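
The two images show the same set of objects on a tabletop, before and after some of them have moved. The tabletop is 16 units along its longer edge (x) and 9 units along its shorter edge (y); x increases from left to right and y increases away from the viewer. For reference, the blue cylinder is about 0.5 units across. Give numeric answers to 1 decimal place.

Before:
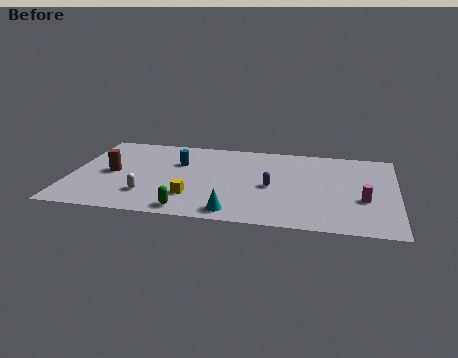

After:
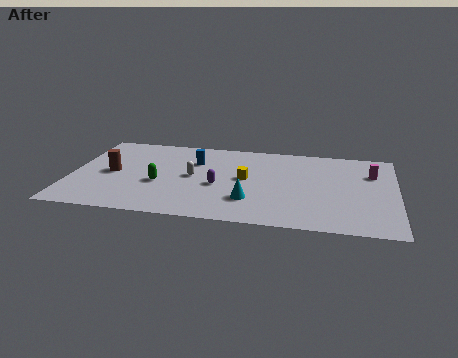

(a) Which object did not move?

the brown cylinder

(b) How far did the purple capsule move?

2.6

The purple capsule moved from about (9.9, 4.1) to (7.3, 3.8), a distance of √(2.6² + 0.3²) ≈ 2.6.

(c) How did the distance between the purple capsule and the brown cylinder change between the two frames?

-2.6

The distance was about 7.9 in the first image and 5.3 in the second, so they moved 2.6 units closer together.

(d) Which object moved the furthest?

the yellow cube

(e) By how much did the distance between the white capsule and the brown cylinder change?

+1.2

They were about 2.8 units apart before and 4.0 after — 1.2 units further apart.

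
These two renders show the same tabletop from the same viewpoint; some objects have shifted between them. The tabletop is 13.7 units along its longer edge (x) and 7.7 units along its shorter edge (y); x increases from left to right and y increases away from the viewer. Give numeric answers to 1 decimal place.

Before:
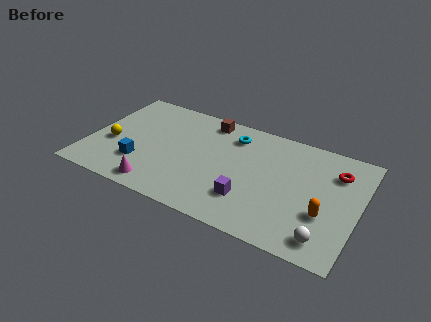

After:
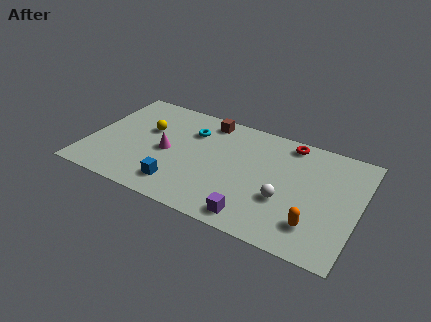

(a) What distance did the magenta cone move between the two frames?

2.6

The magenta cone moved from about (3.9, 1.0) to (4.0, 3.6), a distance of √(0.1² + 2.6²) ≈ 2.6.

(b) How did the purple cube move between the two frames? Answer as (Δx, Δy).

(0.4, -1.1)

From the two frames, the purple cube sits at roughly (8.4, 2.1) before and (8.8, 1.0) after.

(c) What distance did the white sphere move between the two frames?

2.7

The white sphere was near (12.3, 1.2) before and (10.1, 2.8) after, so it travelled √(2.2² + 1.6²) ≈ 2.7 units.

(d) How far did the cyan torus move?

2.2

From (7.1, 6.1) to (5.0, 5.6), the cyan torus covered √(2.1² + 0.5²) ≈ 2.2 units.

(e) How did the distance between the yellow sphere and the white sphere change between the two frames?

-3.7

Before: roughly 11.3 units apart; after: 7.6. That's 3.7 units closer together.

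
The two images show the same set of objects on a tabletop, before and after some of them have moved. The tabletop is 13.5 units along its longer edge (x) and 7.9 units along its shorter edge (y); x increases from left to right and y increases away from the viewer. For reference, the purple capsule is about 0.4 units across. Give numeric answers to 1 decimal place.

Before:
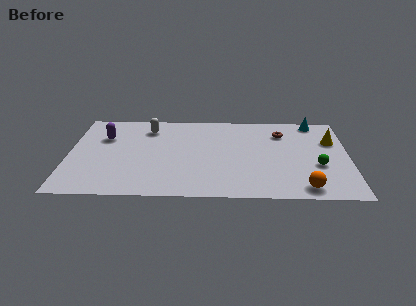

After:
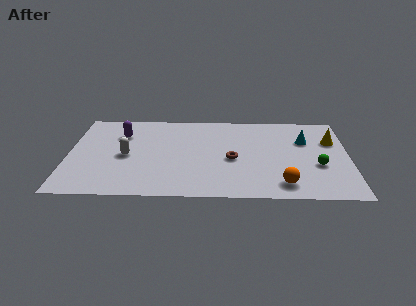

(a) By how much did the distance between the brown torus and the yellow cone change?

+2.6

Before: roughly 2.5 units apart; after: 5.1. That's 2.6 units further apart.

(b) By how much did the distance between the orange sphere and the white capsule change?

-1.3

Before: roughly 9.2 units apart; after: 7.9. That's 1.3 units closer together.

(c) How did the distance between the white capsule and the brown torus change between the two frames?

-1.4

They were about 6.5 units apart before and 5.1 after — 1.4 units closer together.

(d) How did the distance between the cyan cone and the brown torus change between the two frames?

+2.0

Before: roughly 1.9 units apart; after: 3.9. That's 2.0 units further apart.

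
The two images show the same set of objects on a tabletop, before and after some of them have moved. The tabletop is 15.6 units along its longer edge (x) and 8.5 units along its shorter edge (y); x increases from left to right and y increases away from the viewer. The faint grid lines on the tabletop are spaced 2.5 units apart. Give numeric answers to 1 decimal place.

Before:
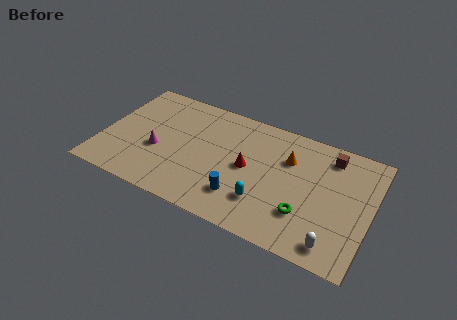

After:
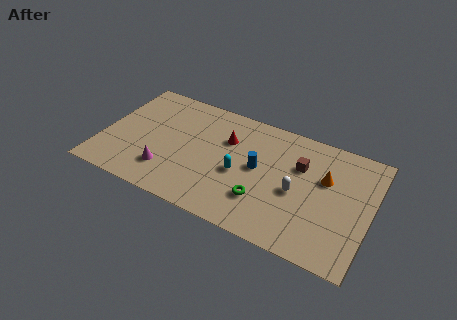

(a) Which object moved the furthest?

the white capsule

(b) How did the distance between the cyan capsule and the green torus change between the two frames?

-0.3

Before: roughly 2.3 units apart; after: 2.0. That's 0.3 units closer together.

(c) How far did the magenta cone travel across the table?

1.5

From (3.3, 3.4) to (4.0, 2.1), the magenta cone covered √(0.7² + 1.3²) ≈ 1.5 units.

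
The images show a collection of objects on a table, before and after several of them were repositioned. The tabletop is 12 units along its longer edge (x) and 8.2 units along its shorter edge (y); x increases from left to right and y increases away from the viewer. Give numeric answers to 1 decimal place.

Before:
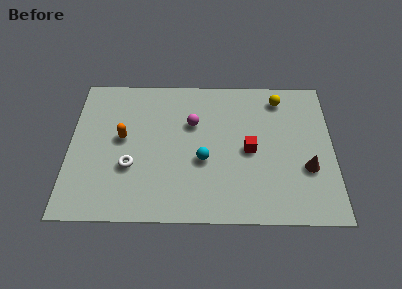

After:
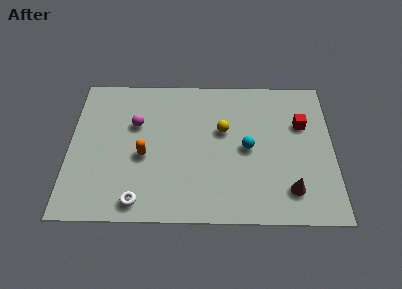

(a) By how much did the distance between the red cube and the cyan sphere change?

+0.7

The distance was about 2.2 in the first image and 2.9 in the second, so they moved 0.7 units further apart.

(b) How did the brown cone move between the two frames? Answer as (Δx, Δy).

(-0.8, -1.2)

The brown cone was at about (10.8, 2.9) and moved to about (10.0, 1.7).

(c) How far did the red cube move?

2.8

The red cube moved from about (8.2, 3.9) to (10.6, 5.4), a distance of √(2.4² + 1.5²) ≈ 2.8.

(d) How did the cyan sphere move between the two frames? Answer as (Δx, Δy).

(2.0, 0.7)

From the two frames, the cyan sphere sits at roughly (6.1, 3.3) before and (8.1, 4.0) after.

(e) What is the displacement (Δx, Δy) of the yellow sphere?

(-2.6, -1.9)

The yellow sphere started near (9.6, 6.9) and ended near (7.0, 5.0).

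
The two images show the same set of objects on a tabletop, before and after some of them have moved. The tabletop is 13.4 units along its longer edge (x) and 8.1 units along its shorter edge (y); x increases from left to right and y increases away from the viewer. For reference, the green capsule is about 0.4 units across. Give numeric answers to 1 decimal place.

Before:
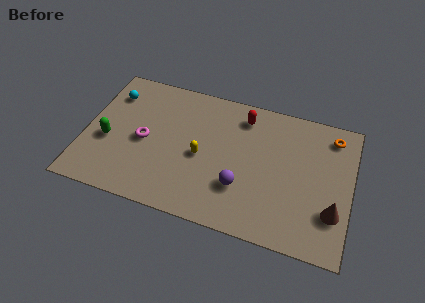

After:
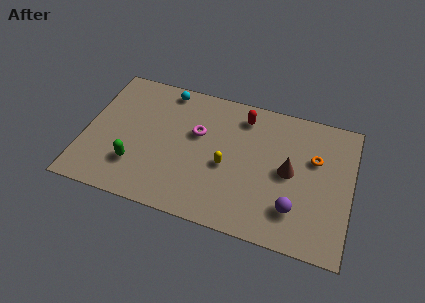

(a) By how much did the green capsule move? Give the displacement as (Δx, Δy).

(1.5, -1.1)

The green capsule was at about (1.2, 3.3) and moved to about (2.7, 2.2).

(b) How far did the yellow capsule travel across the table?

1.3

The yellow capsule was near (5.9, 3.7) before and (7.2, 3.5) after, so it travelled √(1.3² + 0.2²) ≈ 1.3 units.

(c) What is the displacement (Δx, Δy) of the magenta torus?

(2.6, 1.2)

From the two frames, the magenta torus sits at roughly (3.0, 3.8) before and (5.6, 5.0) after.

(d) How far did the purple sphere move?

2.7

From (8.0, 2.5) to (10.7, 2.0), the purple sphere covered √(2.7² + 0.5²) ≈ 2.7 units.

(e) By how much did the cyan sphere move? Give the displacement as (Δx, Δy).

(2.7, 1.0)

From the two frames, the cyan sphere sits at roughly (1.1, 6.2) before and (3.8, 7.2) after.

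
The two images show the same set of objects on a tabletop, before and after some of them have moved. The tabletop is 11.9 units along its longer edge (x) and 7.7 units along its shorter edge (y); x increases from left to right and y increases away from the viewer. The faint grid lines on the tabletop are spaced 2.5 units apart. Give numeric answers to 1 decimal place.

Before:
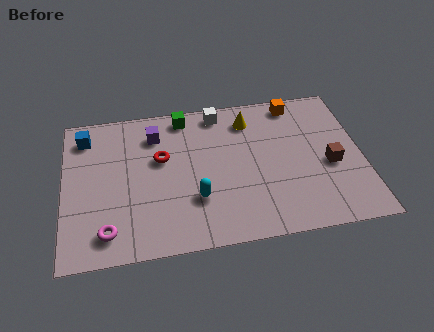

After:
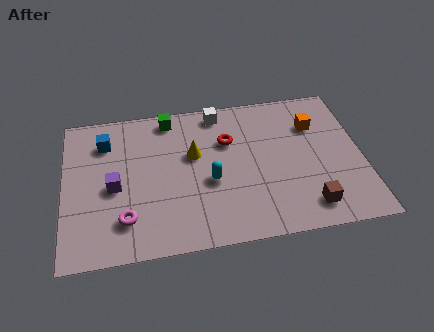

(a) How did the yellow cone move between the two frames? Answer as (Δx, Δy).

(-2.3, -1.5)

From the two frames, the yellow cone sits at roughly (7.5, 6.2) before and (5.2, 4.7) after.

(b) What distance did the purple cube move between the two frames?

3.0

From (3.7, 6.0) to (2.0, 3.5), the purple cube covered √(1.7² + 2.5²) ≈ 3.0 units.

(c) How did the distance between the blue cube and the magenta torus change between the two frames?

-0.9

They were about 5.1 units apart before and 4.2 after — 0.9 units closer together.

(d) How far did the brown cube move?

2.2

The brown cube moved from about (10.6, 3.3) to (9.6, 1.3), a distance of √(1.0² + 2.0²) ≈ 2.2.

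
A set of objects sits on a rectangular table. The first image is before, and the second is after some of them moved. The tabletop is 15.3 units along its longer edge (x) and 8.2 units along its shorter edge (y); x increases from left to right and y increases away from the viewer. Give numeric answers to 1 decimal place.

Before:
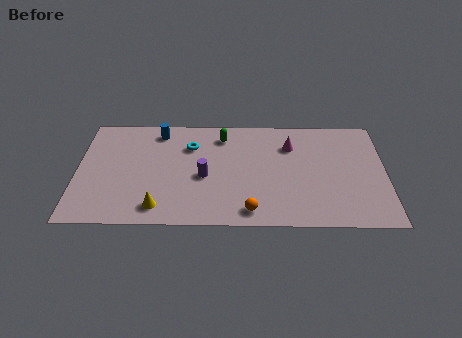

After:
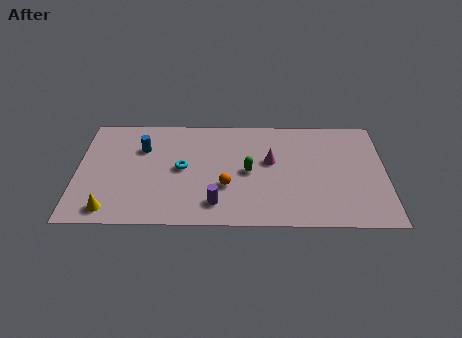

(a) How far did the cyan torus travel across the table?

1.7

From (5.6, 5.9) to (5.2, 4.2), the cyan torus covered √(0.4² + 1.7²) ≈ 1.7 units.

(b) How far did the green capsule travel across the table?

3.0

From (7.2, 6.7) to (8.5, 4.0), the green capsule covered √(1.3² + 2.7²) ≈ 3.0 units.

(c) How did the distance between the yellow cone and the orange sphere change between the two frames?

+1.5

Before: roughly 4.5 units apart; after: 6.0. That's 1.5 units further apart.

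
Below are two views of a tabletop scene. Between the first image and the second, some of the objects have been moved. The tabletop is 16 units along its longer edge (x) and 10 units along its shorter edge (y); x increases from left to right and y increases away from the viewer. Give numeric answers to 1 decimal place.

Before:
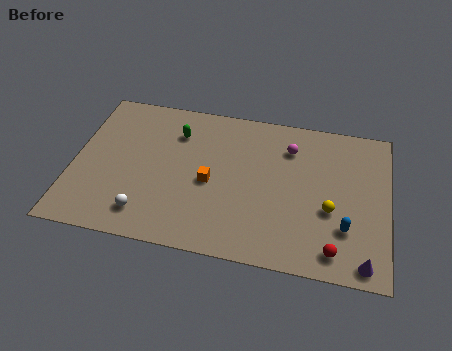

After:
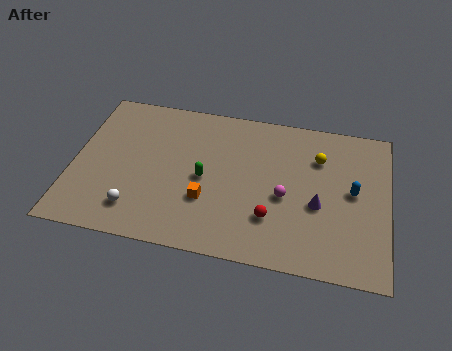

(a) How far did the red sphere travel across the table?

3.5

The red sphere moved from about (13.4, 1.4) to (10.2, 2.8), a distance of √(3.2² + 1.4²) ≈ 3.5.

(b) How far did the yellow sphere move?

3.4

The yellow sphere moved from about (13.1, 3.9) to (12.4, 7.2), a distance of √(0.7² + 3.3²) ≈ 3.4.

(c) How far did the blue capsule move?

2.4

The blue capsule moved from about (13.9, 2.9) to (14.2, 5.3), a distance of √(0.3² + 2.4²) ≈ 2.4.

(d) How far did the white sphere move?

0.5

From (3.9, 1.8) to (3.4, 2.0), the white sphere covered √(0.5² + 0.2²) ≈ 0.5 units.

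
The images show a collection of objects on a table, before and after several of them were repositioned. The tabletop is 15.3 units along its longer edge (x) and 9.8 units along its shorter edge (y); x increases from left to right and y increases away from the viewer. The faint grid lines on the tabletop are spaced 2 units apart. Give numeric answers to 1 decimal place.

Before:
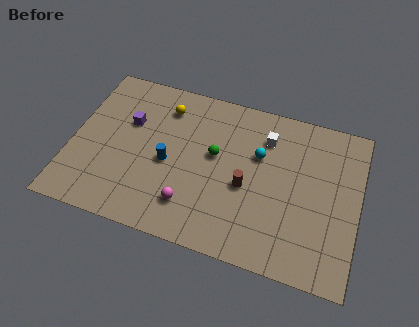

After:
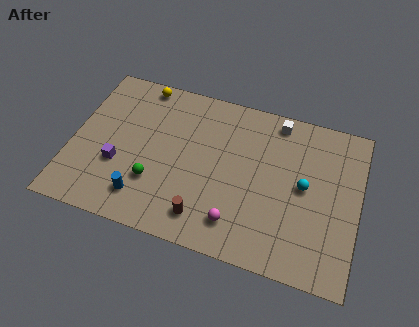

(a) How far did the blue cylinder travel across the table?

2.7

The blue cylinder moved from about (5.2, 4.4) to (4.1, 1.9), a distance of √(1.1² + 2.5²) ≈ 2.7.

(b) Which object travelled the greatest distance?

the green sphere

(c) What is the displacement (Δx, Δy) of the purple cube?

(-0.3, -2.8)

The purple cube started near (2.9, 6.3) and ended near (2.6, 3.5).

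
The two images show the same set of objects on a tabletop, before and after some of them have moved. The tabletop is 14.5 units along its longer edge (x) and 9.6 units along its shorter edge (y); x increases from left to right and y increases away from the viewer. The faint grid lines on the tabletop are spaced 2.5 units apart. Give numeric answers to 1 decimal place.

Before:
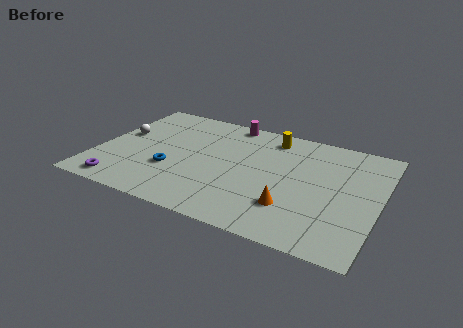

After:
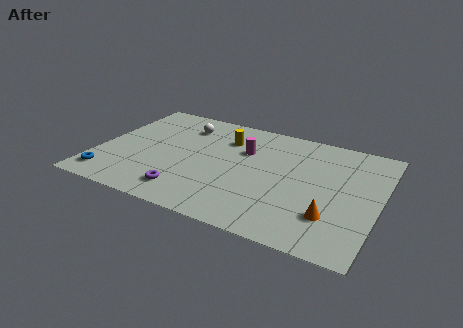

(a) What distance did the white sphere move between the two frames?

3.6

The white sphere was near (1.0, 5.5) before and (4.0, 7.5) after, so it travelled √(3.0² + 2.0²) ≈ 3.6 units.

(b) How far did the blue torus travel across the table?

3.6

From (4.0, 3.3) to (0.9, 1.5), the blue torus covered √(3.1² + 1.8²) ≈ 3.6 units.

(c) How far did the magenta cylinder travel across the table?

2.5

The magenta cylinder moved from about (6.3, 8.7) to (7.4, 6.4), a distance of √(1.1² + 2.3²) ≈ 2.5.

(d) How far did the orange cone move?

2.0

The orange cone moved from about (10.3, 2.6) to (12.3, 2.6), a distance of √(2.0² + 0.0²) ≈ 2.0.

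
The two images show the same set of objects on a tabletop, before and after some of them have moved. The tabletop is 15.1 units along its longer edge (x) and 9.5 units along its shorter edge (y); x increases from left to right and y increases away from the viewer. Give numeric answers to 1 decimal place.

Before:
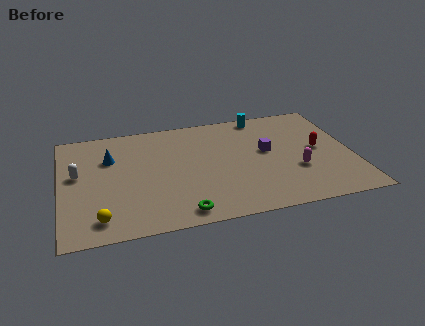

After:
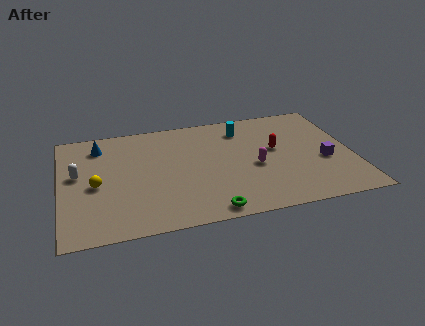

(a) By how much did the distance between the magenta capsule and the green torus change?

-2.4

The distance was about 6.5 in the first image and 4.1 in the second, so they moved 2.4 units closer together.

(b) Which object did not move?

the white capsule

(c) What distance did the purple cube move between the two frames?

3.3

The purple cube moved from about (10.7, 5.3) to (13.6, 3.8), a distance of √(2.9² + 1.5²) ≈ 3.3.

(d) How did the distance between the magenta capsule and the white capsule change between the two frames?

-2.2

They were about 11.4 units apart before and 9.2 after — 2.2 units closer together.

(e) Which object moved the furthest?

the purple cube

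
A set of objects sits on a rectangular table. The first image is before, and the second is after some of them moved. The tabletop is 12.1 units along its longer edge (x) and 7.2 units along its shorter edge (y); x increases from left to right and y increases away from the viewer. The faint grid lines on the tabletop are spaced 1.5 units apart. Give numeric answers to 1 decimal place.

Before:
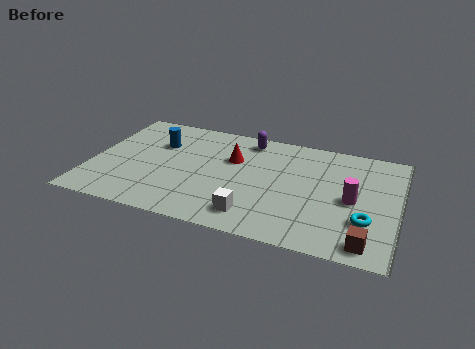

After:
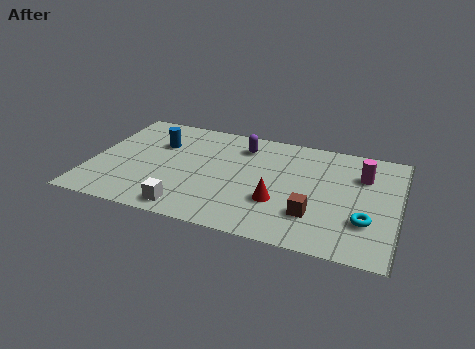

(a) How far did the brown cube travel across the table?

2.4

The brown cube was near (11.0, 0.9) before and (8.9, 2.0) after, so it travelled √(2.1² + 1.1²) ≈ 2.4 units.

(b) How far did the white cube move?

2.5

The white cube moved from about (6.6, 1.3) to (4.1, 0.9), a distance of √(2.5² + 0.4²) ≈ 2.5.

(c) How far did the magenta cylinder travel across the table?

1.7

The magenta cylinder was near (10.3, 3.4) before and (10.6, 5.1) after, so it travelled √(0.3² + 1.7²) ≈ 1.7 units.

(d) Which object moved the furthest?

the red cone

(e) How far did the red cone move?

3.0

From (5.5, 4.7) to (7.5, 2.4), the red cone covered √(2.0² + 2.3²) ≈ 3.0 units.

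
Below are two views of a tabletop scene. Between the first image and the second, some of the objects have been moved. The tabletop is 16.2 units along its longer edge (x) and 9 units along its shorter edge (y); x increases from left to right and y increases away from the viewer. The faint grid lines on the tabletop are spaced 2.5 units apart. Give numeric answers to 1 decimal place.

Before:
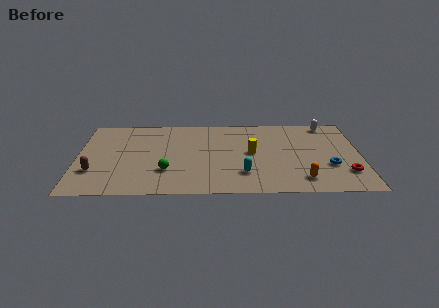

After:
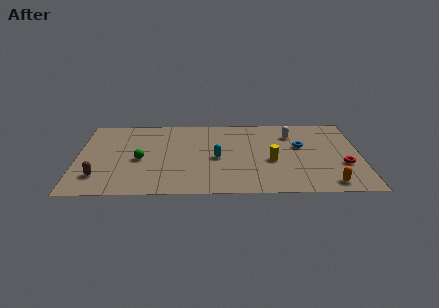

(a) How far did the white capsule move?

2.4

From (14.4, 8.0) to (12.3, 6.8), the white capsule covered √(2.1² + 1.2²) ≈ 2.4 units.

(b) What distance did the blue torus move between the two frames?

2.8

The blue torus moved from about (14.4, 3.1) to (12.8, 5.4), a distance of √(1.6² + 2.3²) ≈ 2.8.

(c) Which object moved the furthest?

the blue torus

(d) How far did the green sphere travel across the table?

2.0

The green sphere moved from about (5.1, 2.7) to (3.6, 4.0), a distance of √(1.5² + 1.3²) ≈ 2.0.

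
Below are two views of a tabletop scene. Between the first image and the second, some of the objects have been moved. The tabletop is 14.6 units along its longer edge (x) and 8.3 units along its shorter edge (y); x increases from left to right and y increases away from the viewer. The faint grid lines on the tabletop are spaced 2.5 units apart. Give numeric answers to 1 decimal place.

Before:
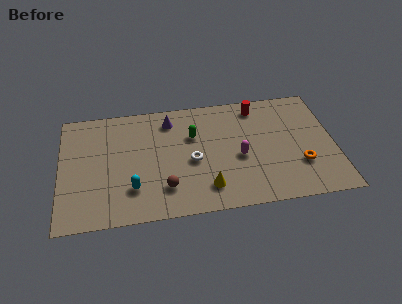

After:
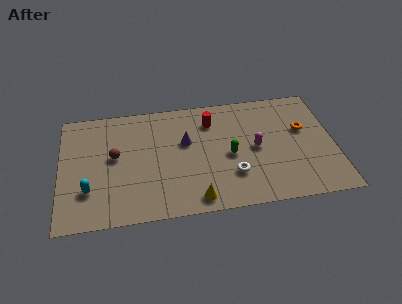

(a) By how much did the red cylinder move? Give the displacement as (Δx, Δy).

(-2.5, -0.7)

The red cylinder was at about (10.6, 7.1) and moved to about (8.1, 6.4).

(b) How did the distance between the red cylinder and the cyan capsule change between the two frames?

-0.7

The distance was about 8.4 in the first image and 7.7 in the second, so they moved 0.7 units closer together.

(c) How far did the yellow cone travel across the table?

0.9

The yellow cone moved from about (7.7, 1.7) to (7.1, 1.0), a distance of √(0.6² + 0.7²) ≈ 0.9.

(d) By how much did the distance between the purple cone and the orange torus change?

-1.7

The distance was about 8.0 in the first image and 6.3 in the second, so they moved 1.7 units closer together.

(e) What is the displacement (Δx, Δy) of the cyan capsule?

(-2.3, 0.2)

From the two frames, the cyan capsule sits at roughly (3.8, 2.2) before and (1.5, 2.4) after.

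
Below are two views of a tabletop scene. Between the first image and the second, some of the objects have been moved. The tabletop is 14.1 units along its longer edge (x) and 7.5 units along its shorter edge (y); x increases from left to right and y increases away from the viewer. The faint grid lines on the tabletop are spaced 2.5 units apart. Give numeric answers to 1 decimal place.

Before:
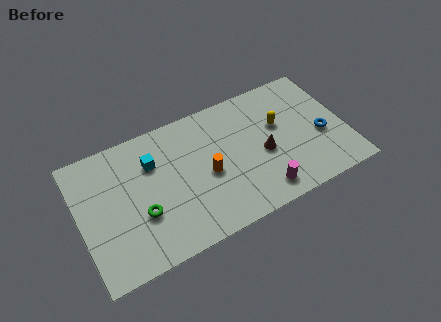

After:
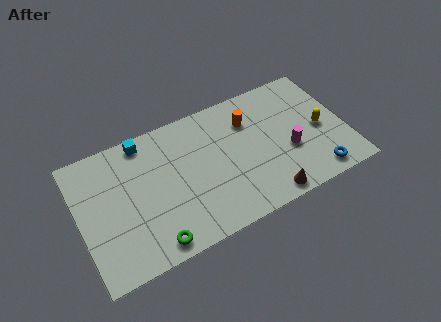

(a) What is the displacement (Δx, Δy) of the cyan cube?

(-0.3, 1.4)

From the two frames, the cyan cube sits at roughly (4.0, 5.3) before and (3.7, 6.7) after.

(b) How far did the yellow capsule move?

2.4

From (10.7, 4.6) to (12.8, 3.5), the yellow capsule covered √(2.1² + 1.1²) ≈ 2.4 units.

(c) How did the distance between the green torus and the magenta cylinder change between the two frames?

+1.4

They were about 6.4 units apart before and 7.8 after — 1.4 units further apart.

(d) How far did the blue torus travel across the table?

2.2

The blue torus moved from about (12.8, 3.1) to (12.2, 1.0), a distance of √(0.6² + 2.1²) ≈ 2.2.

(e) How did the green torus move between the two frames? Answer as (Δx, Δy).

(0.4, -1.8)

From the two frames, the green torus sits at roughly (3.1, 2.7) before and (3.5, 0.9) after.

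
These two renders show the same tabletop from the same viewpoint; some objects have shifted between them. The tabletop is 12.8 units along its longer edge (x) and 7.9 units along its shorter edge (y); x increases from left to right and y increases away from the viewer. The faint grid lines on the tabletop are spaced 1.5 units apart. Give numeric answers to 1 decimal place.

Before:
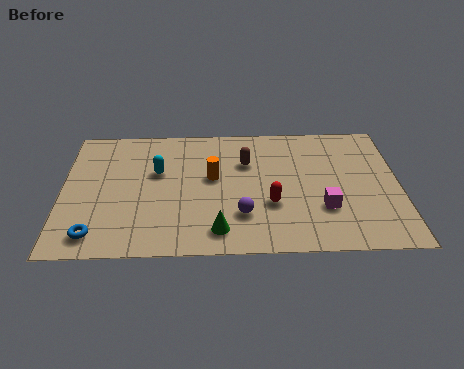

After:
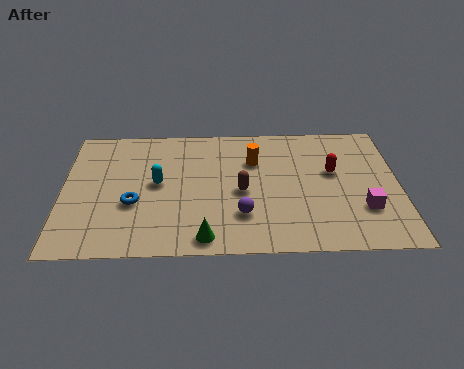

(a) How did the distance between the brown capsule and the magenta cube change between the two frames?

+0.7

They were about 4.1 units apart before and 4.8 after — 0.7 units further apart.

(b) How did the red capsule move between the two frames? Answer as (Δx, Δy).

(2.4, 1.9)

The red capsule was at about (7.9, 2.8) and moved to about (10.3, 4.7).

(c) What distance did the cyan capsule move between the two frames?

0.7

The cyan capsule was near (3.6, 4.9) before and (3.6, 4.2) after, so it travelled √(0.0² + 0.7²) ≈ 0.7 units.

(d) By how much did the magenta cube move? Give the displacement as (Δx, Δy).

(1.5, -0.1)

The magenta cube started near (9.9, 2.5) and ended near (11.4, 2.4).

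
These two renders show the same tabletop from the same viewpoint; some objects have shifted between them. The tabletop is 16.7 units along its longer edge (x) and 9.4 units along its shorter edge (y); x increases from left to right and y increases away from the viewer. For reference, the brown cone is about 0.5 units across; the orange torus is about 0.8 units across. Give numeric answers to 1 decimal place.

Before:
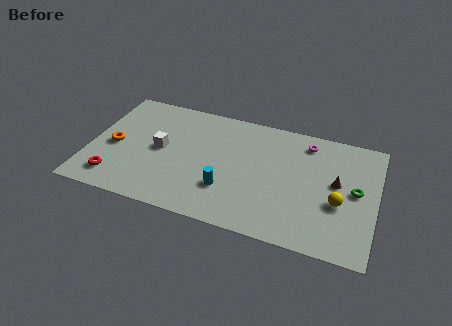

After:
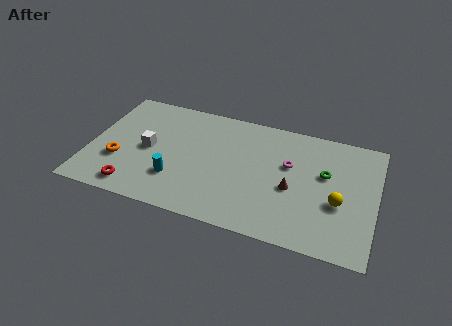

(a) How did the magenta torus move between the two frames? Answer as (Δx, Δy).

(-0.9, -2.1)

From the two frames, the magenta torus sits at roughly (12.5, 7.9) before and (11.6, 5.8) after.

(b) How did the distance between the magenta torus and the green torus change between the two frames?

-2.1

Before: roughly 4.2 units apart; after: 2.1. That's 2.1 units closer together.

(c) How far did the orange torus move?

1.2

From (1.4, 4.3) to (1.8, 3.2), the orange torus covered √(0.4² + 1.1²) ≈ 1.2 units.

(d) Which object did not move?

the yellow sphere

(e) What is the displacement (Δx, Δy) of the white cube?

(-0.7, -0.2)

From the two frames, the white cube sits at roughly (4.1, 4.8) before and (3.4, 4.6) after.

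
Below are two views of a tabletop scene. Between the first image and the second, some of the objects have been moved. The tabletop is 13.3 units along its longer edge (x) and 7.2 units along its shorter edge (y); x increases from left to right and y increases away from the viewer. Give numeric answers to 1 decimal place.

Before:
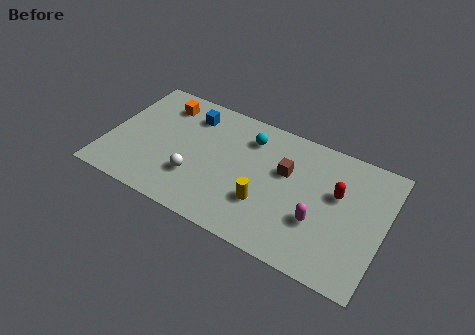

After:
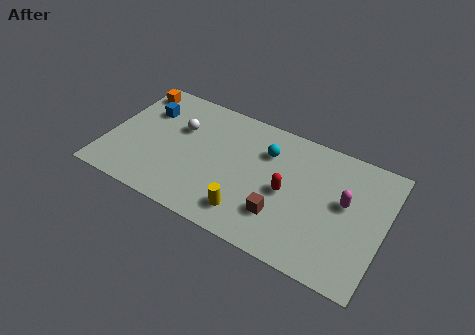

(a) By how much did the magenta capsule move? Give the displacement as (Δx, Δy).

(1.1, 1.6)

From the two frames, the magenta capsule sits at roughly (10.3, 2.5) before and (11.4, 4.1) after.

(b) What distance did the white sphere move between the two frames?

2.7

The white sphere was near (4.4, 2.2) before and (3.3, 4.7) after, so it travelled √(1.1² + 2.5²) ≈ 2.7 units.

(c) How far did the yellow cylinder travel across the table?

1.1

From (7.8, 2.3) to (7.1, 1.4), the yellow cylinder covered √(0.7² + 0.9²) ≈ 1.1 units.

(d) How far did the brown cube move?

2.5

The brown cube moved from about (8.5, 4.5) to (8.6, 2.0), a distance of √(0.1² + 2.5²) ≈ 2.5.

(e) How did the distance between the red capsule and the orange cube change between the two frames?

-0.5

Before: roughly 8.8 units apart; after: 8.3. That's 0.5 units closer together.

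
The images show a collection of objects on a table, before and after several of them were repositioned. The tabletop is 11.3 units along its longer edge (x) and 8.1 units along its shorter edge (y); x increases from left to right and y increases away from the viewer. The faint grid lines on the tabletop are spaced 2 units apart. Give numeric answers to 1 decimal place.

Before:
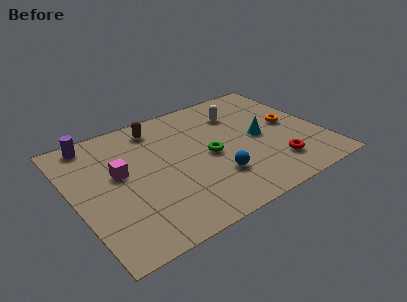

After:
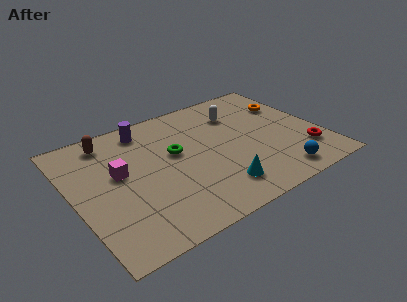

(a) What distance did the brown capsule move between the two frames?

2.2

The brown capsule was near (4.2, 6.8) before and (2.0, 6.9) after, so it travelled √(2.2² + 0.1²) ≈ 2.2 units.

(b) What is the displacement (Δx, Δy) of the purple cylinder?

(2.4, -0.3)

The purple cylinder was at about (1.3, 7.2) and moved to about (3.7, 6.9).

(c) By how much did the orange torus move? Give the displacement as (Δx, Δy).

(0.3, 1.4)

The orange torus started near (10.0, 4.2) and ended near (10.3, 5.6).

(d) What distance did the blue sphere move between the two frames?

3.0

The blue sphere moved from about (6.1, 2.3) to (8.8, 1.1), a distance of √(2.7² + 1.2²) ≈ 3.0.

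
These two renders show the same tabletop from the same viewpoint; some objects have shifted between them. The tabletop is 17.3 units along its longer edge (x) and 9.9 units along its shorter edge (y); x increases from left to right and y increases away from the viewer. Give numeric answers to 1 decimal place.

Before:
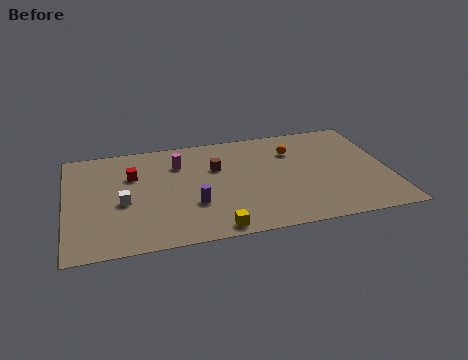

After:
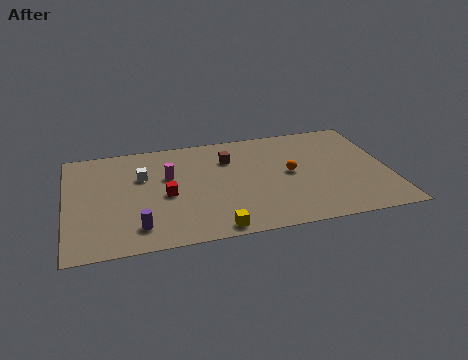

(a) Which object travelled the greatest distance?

the purple cylinder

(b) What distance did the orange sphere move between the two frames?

2.1

The orange sphere moved from about (12.3, 7.2) to (12.0, 5.1), a distance of √(0.3² + 2.1²) ≈ 2.1.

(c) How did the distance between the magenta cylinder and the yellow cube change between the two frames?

-0.9

They were about 6.6 units apart before and 5.7 after — 0.9 units closer together.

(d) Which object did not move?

the yellow cube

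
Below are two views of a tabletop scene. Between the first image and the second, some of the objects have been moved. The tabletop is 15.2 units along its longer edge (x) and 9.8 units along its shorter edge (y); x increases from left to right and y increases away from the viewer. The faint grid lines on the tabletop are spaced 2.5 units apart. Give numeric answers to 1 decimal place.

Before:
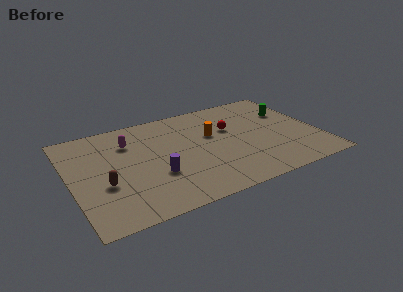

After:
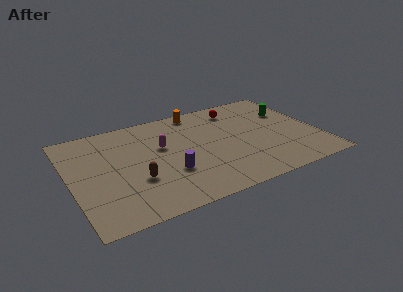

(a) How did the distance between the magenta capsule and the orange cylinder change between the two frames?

-1.3

Before: roughly 5.1 units apart; after: 3.8. That's 1.3 units closer together.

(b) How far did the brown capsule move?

1.9

The brown capsule was near (1.9, 3.7) before and (3.8, 3.4) after, so it travelled √(1.9² + 0.3²) ≈ 1.9 units.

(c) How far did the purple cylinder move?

0.8

The purple cylinder moved from about (5.0, 3.4) to (5.8, 3.3), a distance of √(0.8² + 0.1²) ≈ 0.8.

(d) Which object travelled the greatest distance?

the orange cylinder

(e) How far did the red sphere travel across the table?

2.0

The red sphere moved from about (10.0, 6.2) to (10.7, 8.1), a distance of √(0.7² + 1.9²) ≈ 2.0.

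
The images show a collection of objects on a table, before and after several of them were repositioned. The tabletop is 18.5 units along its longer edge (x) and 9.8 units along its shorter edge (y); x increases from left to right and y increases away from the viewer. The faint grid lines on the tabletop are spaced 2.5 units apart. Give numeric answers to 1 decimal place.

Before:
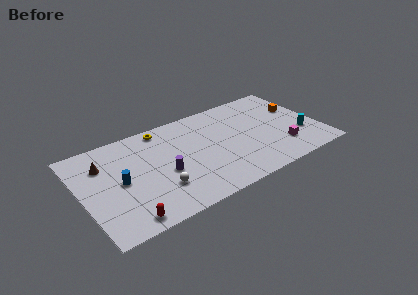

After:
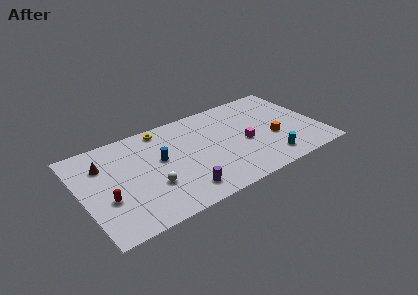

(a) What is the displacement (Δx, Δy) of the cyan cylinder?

(-2.9, -1.5)

The cyan cylinder started near (17.0, 3.2) and ended near (14.1, 1.7).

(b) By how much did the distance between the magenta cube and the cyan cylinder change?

+1.2

They were about 1.8 units apart before and 3.0 after — 1.2 units further apart.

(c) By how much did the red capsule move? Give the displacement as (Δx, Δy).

(-1.1, 2.5)

The red capsule was at about (2.8, 1.1) and moved to about (1.7, 3.6).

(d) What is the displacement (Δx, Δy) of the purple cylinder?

(1.0, -2.4)

The purple cylinder was at about (6.2, 4.1) and moved to about (7.2, 1.7).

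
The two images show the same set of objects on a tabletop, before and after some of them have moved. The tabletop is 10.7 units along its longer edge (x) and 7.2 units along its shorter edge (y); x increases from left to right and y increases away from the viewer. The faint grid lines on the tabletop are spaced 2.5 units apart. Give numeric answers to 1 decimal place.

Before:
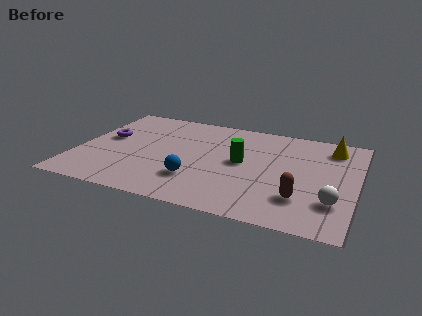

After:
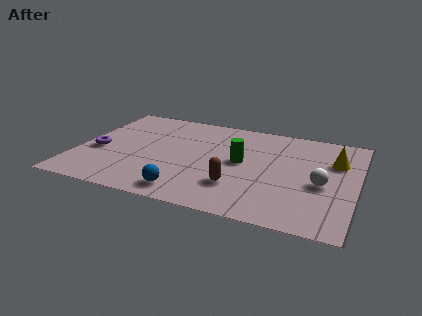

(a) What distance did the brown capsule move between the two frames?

2.4

The brown capsule was near (8.7, 1.9) before and (6.3, 2.0) after, so it travelled √(2.4² + 0.1²) ≈ 2.4 units.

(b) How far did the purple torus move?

1.1

The purple torus moved from about (1.0, 4.1) to (0.8, 3.0), a distance of √(0.2² + 1.1²) ≈ 1.1.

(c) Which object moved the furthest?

the brown capsule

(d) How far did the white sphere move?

1.2

The white sphere moved from about (9.9, 2.0) to (9.4, 3.1), a distance of √(0.5² + 1.1²) ≈ 1.2.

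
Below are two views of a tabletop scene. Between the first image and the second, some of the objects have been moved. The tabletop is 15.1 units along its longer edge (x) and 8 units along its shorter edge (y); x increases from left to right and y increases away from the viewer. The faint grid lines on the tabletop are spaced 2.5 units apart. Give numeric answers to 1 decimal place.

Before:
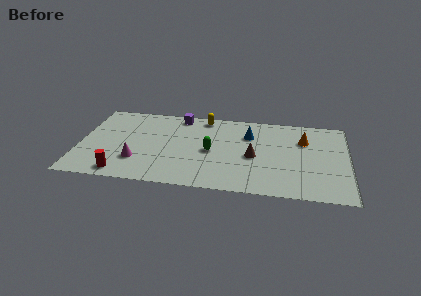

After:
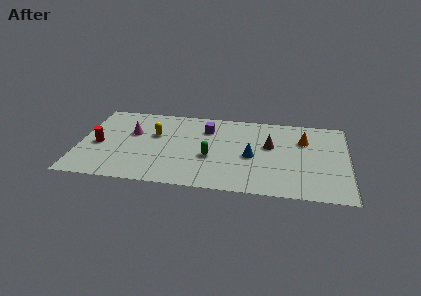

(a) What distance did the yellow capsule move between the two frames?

3.4

The yellow capsule was near (6.9, 7.1) before and (4.2, 5.0) after, so it travelled √(2.7² + 2.1²) ≈ 3.4 units.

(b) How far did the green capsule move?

0.6

The green capsule was near (7.4, 3.8) before and (7.4, 3.2) after, so it travelled √(0.0² + 0.6²) ≈ 0.6 units.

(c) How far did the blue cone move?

2.1

From (9.5, 5.7) to (9.7, 3.6), the blue cone covered √(0.2² + 2.1²) ≈ 2.1 units.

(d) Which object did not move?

the orange cone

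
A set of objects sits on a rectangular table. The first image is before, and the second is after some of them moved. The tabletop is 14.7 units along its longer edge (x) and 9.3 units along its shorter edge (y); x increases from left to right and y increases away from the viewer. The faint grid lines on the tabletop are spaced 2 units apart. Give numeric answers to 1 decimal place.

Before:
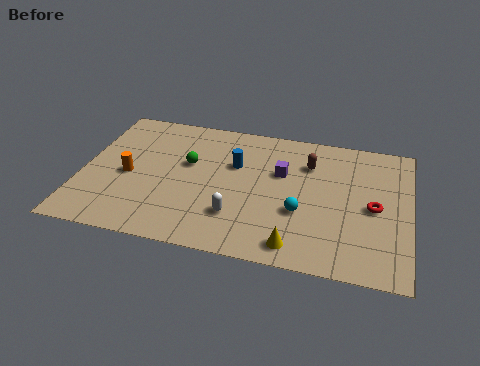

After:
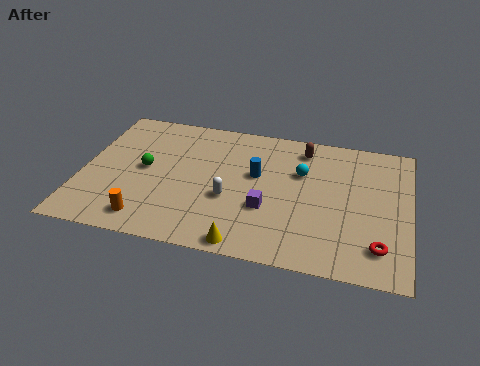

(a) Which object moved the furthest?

the orange cylinder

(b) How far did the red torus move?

2.5

From (13.1, 4.4) to (13.4, 1.9), the red torus covered √(0.3² + 2.5²) ≈ 2.5 units.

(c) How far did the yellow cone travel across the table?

2.2

The yellow cone moved from about (9.8, 1.2) to (7.6, 0.8), a distance of √(2.2² + 0.4²) ≈ 2.2.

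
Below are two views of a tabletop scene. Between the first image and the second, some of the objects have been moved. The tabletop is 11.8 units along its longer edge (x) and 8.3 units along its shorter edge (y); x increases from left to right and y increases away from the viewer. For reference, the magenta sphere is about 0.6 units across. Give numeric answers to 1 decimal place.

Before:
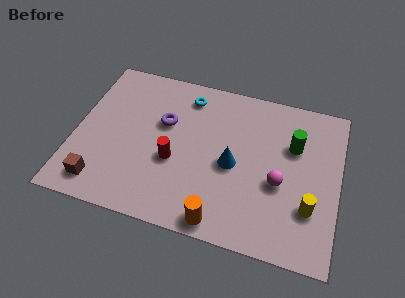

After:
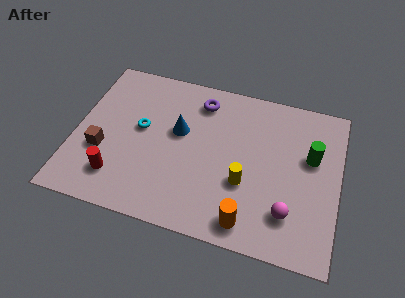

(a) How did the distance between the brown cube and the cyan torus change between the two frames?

-4.3

Before: roughly 6.6 units apart; after: 2.3. That's 4.3 units closer together.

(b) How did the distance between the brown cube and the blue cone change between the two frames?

-2.4

Before: roughly 6.2 units apart; after: 3.8. That's 2.4 units closer together.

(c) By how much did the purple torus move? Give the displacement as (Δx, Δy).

(1.5, 1.6)

From the two frames, the purple torus sits at roughly (3.9, 5.2) before and (5.4, 6.8) after.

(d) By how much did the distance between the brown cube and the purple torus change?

+1.0

The distance was about 4.6 in the first image and 5.6 in the second, so they moved 1.0 units further apart.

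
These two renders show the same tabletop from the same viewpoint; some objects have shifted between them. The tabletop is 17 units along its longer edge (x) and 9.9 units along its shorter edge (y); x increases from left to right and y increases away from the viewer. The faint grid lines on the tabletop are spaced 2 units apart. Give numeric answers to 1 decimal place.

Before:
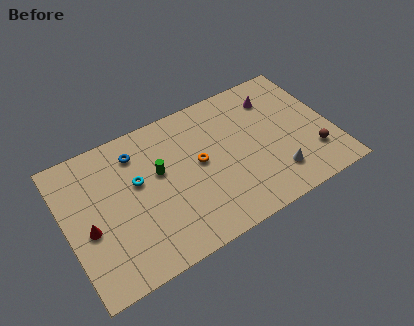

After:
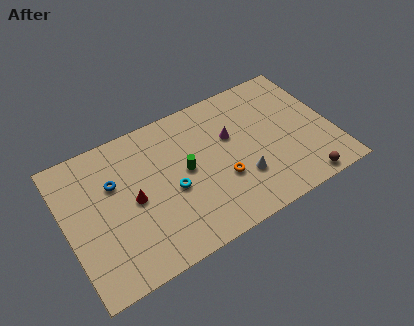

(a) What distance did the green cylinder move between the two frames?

1.7

From (6.0, 5.9) to (7.6, 5.2), the green cylinder covered √(1.6² + 0.7²) ≈ 1.7 units.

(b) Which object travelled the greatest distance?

the magenta cone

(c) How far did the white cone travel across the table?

2.2

The white cone moved from about (13.0, 2.2) to (10.9, 3.0), a distance of √(2.1² + 0.8²) ≈ 2.2.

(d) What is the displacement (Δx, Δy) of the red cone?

(2.9, 0.6)

The red cone started near (1.3, 4.2) and ended near (4.2, 4.8).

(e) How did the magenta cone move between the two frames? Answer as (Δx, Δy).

(-3.1, -1.5)

From the two frames, the magenta cone sits at roughly (13.8, 7.7) before and (10.7, 6.2) after.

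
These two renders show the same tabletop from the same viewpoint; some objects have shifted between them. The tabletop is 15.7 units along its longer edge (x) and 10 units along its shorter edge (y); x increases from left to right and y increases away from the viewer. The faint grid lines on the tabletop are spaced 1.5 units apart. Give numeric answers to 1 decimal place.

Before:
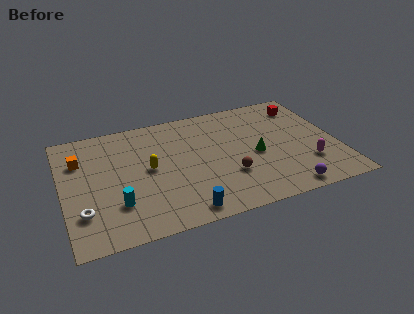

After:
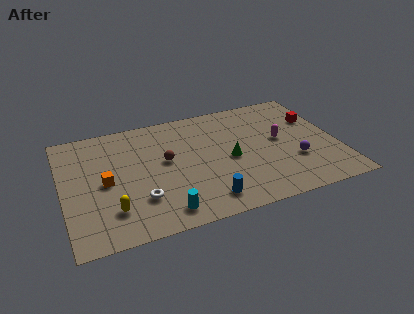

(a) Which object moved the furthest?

the brown sphere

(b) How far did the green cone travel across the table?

1.5

The green cone moved from about (11.0, 4.5) to (9.5, 4.6), a distance of √(1.5² + 0.1²) ≈ 1.5.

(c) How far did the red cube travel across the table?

1.5

The red cube moved from about (14.2, 8.1) to (14.7, 6.7), a distance of √(0.5² + 1.4²) ≈ 1.5.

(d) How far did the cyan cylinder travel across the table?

2.9

The cyan cylinder moved from about (2.9, 2.8) to (5.4, 1.4), a distance of √(2.5² + 1.4²) ≈ 2.9.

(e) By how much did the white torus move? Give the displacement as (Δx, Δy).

(3.2, 0.1)

The white torus started near (1.0, 2.7) and ended near (4.2, 2.8).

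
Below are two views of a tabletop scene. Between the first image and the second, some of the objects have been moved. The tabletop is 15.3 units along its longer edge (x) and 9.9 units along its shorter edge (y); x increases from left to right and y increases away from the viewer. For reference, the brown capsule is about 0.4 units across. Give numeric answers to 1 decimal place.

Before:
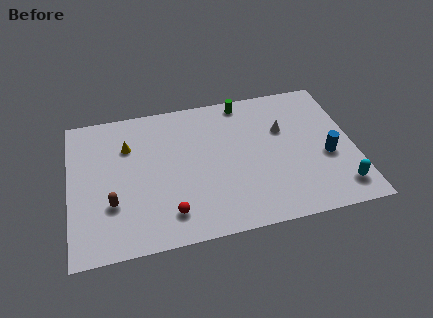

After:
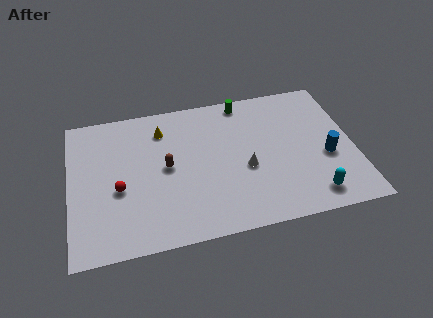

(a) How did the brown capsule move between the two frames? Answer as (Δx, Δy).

(3.0, 1.9)

The brown capsule started near (2.2, 3.2) and ended near (5.2, 5.1).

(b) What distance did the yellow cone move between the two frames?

2.1

The yellow cone moved from about (3.2, 7.0) to (5.1, 7.8), a distance of √(1.9² + 0.8²) ≈ 2.1.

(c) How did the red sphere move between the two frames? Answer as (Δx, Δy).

(-2.6, 2.2)

The red sphere started near (5.2, 1.9) and ended near (2.6, 4.1).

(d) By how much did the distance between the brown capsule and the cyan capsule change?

-3.8

The distance was about 12.2 in the first image and 8.4 in the second, so they moved 3.8 units closer together.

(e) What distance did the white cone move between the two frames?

3.2

The white cone was near (11.6, 6.4) before and (9.4, 4.1) after, so it travelled √(2.2² + 2.3²) ≈ 3.2 units.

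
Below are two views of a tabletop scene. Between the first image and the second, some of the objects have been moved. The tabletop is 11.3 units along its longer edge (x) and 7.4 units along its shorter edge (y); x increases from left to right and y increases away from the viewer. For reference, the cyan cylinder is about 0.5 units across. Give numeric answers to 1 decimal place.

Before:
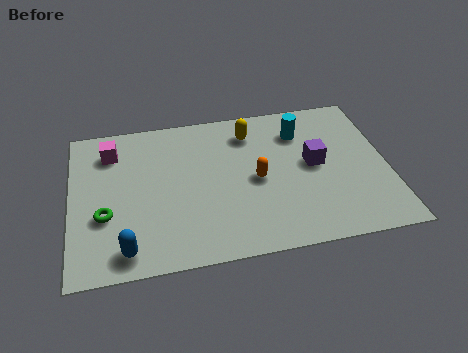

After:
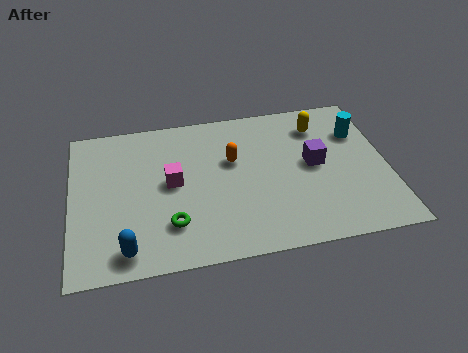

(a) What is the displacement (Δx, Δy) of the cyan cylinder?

(2.1, -0.4)

The cyan cylinder was at about (8.3, 5.6) and moved to about (10.4, 5.2).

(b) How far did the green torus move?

2.4

From (1.2, 2.7) to (3.5, 1.9), the green torus covered √(2.3² + 0.8²) ≈ 2.4 units.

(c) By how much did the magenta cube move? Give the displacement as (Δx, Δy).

(2.1, -1.9)

From the two frames, the magenta cube sits at roughly (1.5, 5.8) before and (3.6, 3.9) after.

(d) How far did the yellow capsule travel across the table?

2.5

From (6.5, 5.9) to (9.0, 5.8), the yellow capsule covered √(2.5² + 0.1²) ≈ 2.5 units.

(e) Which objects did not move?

the purple cube and the blue capsule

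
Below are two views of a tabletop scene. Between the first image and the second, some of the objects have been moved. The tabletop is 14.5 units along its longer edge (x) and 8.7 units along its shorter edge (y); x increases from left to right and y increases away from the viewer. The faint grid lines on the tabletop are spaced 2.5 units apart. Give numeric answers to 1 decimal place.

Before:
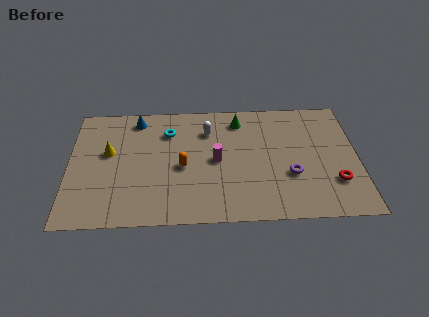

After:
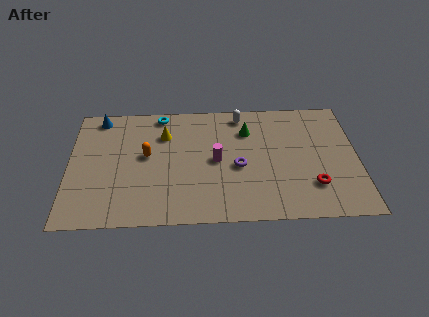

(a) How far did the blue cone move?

1.9

The blue cone was near (3.4, 7.5) before and (1.5, 7.7) after, so it travelled √(1.9² + 0.2²) ≈ 1.9 units.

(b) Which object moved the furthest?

the yellow cone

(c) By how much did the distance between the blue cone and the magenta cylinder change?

+1.7

The distance was about 5.1 in the first image and 6.8 in the second, so they moved 1.7 units further apart.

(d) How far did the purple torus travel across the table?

2.7

The purple torus moved from about (11.1, 3.1) to (8.5, 3.8), a distance of √(2.6² + 0.7²) ≈ 2.7.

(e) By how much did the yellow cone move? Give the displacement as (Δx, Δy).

(2.8, 1.2)

From the two frames, the yellow cone sits at roughly (2.0, 5.1) before and (4.8, 6.3) after.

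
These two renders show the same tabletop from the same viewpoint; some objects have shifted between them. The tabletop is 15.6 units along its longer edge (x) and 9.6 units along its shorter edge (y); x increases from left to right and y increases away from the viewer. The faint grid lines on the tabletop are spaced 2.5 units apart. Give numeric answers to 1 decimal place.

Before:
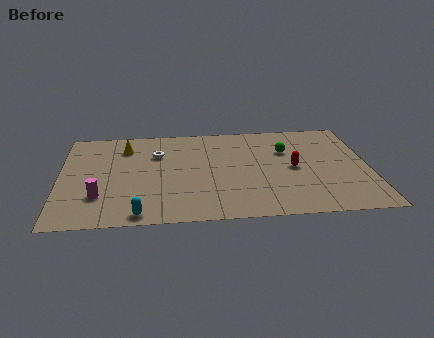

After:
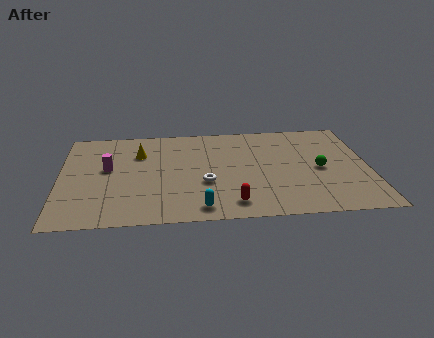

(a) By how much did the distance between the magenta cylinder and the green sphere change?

+0.5

The distance was about 10.2 in the first image and 10.7 in the second, so they moved 0.5 units further apart.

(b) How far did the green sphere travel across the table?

2.6

From (11.5, 6.5) to (13.1, 4.5), the green sphere covered √(1.6² + 2.0²) ≈ 2.6 units.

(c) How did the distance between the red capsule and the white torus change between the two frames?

-4.7

Before: roughly 7.2 units apart; after: 2.5. That's 4.7 units closer together.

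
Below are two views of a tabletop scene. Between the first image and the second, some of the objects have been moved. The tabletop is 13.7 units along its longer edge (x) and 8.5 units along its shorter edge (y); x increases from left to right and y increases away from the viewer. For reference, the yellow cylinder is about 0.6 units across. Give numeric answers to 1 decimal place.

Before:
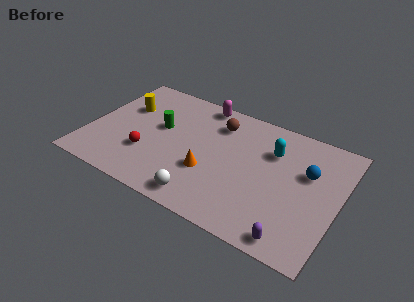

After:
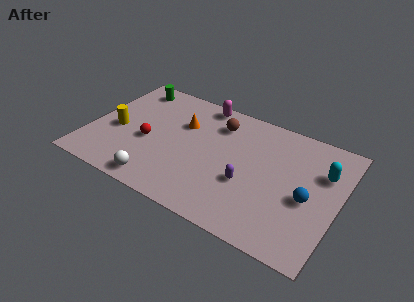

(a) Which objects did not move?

the brown sphere and the magenta capsule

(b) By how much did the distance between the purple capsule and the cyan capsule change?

-0.8

Before: roughly 5.4 units apart; after: 4.6. That's 0.8 units closer together.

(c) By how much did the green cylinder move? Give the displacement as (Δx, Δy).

(-2.1, 2.4)

The green cylinder was at about (3.8, 4.9) and moved to about (1.7, 7.3).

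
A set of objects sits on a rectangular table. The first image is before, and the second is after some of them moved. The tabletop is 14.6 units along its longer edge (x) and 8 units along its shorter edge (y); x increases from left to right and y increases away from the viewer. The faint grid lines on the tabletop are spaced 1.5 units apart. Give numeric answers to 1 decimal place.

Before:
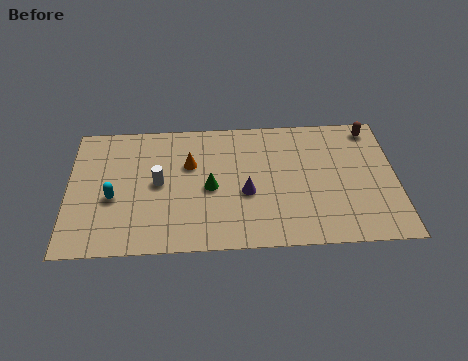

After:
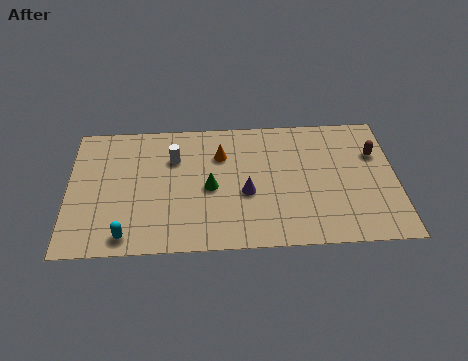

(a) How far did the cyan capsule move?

2.4

The cyan capsule was near (2.0, 3.3) before and (2.6, 1.0) after, so it travelled √(0.6² + 2.3²) ≈ 2.4 units.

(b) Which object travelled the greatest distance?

the cyan capsule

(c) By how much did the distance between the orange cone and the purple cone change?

-0.5

They were about 3.1 units apart before and 2.6 after — 0.5 units closer together.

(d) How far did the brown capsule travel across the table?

1.6

The brown capsule was near (13.6, 7.0) before and (13.7, 5.4) after, so it travelled √(0.1² + 1.6²) ≈ 1.6 units.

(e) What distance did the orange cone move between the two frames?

1.5

The orange cone moved from about (5.4, 5.2) to (6.8, 5.7), a distance of √(1.4² + 0.5²) ≈ 1.5.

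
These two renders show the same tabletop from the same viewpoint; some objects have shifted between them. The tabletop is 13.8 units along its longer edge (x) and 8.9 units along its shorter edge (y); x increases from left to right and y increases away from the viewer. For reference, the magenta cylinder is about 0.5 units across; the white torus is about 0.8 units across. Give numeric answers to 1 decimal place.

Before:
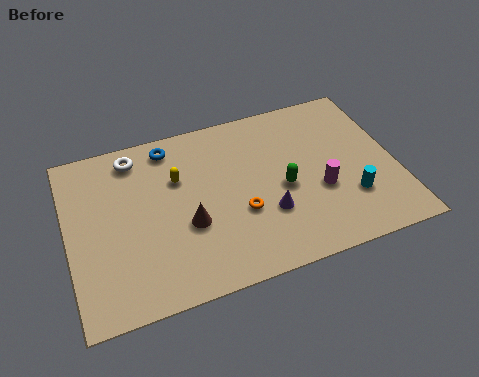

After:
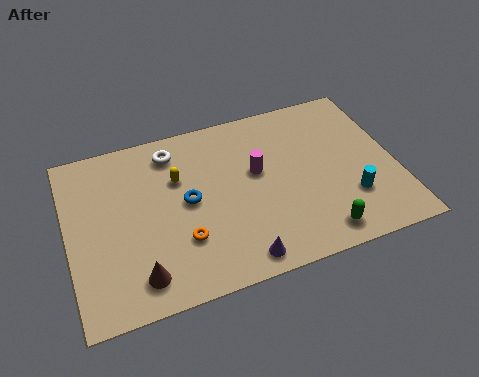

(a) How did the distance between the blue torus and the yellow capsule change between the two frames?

-0.5

Before: roughly 1.8 units apart; after: 1.3. That's 0.5 units closer together.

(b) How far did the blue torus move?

3.1

From (4.5, 7.7) to (5.0, 4.6), the blue torus covered √(0.5² + 3.1²) ≈ 3.1 units.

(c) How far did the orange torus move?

2.6

From (7.1, 3.3) to (4.6, 2.7), the orange torus covered √(2.5² + 0.6²) ≈ 2.6 units.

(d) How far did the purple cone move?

2.4

From (8.2, 2.9) to (6.8, 1.0), the purple cone covered √(1.4² + 1.9²) ≈ 2.4 units.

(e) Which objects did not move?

the cyan cylinder and the yellow capsule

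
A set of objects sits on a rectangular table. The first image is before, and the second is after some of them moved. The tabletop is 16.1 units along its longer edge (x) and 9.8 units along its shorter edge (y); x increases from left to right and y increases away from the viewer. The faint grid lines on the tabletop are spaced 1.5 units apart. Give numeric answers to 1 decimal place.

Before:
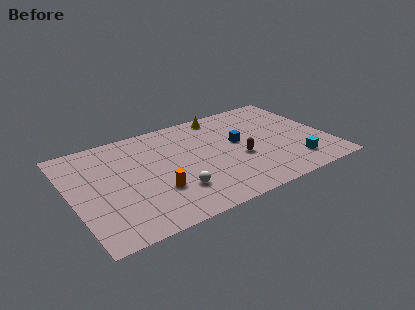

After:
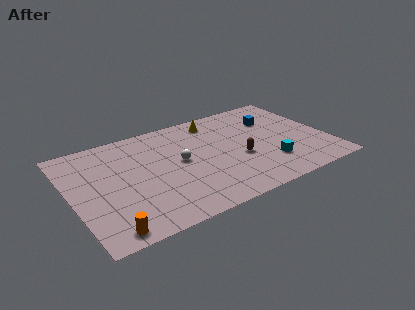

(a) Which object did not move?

the brown capsule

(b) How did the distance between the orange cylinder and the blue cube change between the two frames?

+6.7

They were about 6.1 units apart before and 12.8 after — 6.7 units further apart.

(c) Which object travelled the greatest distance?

the orange cylinder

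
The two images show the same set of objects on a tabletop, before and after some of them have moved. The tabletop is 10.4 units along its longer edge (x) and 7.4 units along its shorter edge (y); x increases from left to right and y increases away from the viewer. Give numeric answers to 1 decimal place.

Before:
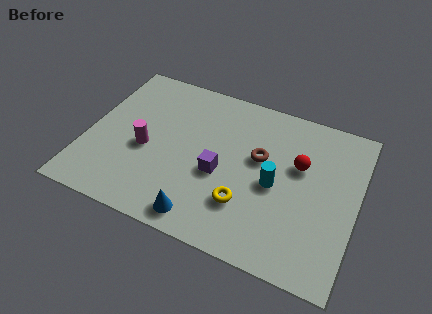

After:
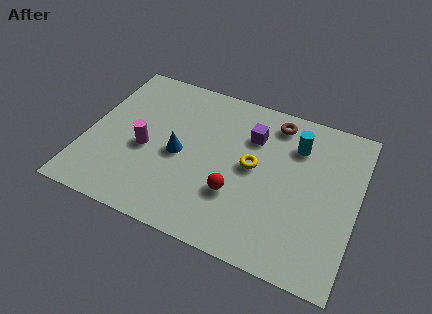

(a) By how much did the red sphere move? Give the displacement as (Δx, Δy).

(-2.2, -2.2)

The red sphere was at about (8.1, 4.6) and moved to about (5.9, 2.4).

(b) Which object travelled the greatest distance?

the red sphere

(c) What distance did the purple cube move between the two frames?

2.4

From (5.2, 3.1) to (6.2, 5.3), the purple cube covered √(1.0² + 2.2²) ≈ 2.4 units.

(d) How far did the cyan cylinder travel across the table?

2.2

From (7.3, 3.4) to (7.9, 5.5), the cyan cylinder covered √(0.6² + 2.1²) ≈ 2.2 units.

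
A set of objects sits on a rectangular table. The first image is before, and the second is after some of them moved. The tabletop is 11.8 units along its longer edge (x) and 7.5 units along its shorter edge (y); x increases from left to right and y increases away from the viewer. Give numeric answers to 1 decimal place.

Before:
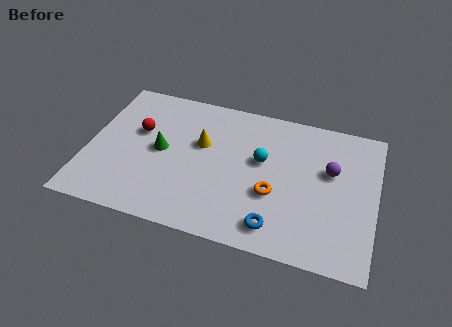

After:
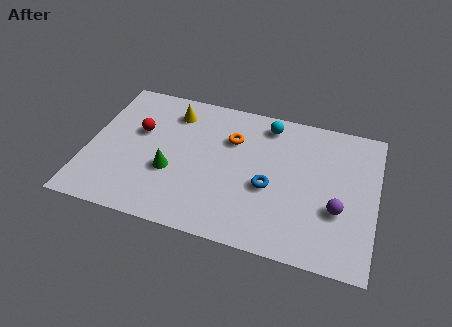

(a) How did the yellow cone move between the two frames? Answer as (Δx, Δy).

(-1.3, 1.4)

The yellow cone was at about (4.6, 4.6) and moved to about (3.3, 6.0).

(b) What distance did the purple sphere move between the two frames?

1.9

From (9.9, 4.6) to (10.3, 2.7), the purple sphere covered √(0.4² + 1.9²) ≈ 1.9 units.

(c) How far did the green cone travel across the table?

1.1

From (3.0, 3.8) to (3.5, 2.8), the green cone covered √(0.5² + 1.0²) ≈ 1.1 units.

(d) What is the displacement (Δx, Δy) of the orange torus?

(-1.9, 2.4)

The orange torus was at about (7.7, 2.8) and moved to about (5.8, 5.2).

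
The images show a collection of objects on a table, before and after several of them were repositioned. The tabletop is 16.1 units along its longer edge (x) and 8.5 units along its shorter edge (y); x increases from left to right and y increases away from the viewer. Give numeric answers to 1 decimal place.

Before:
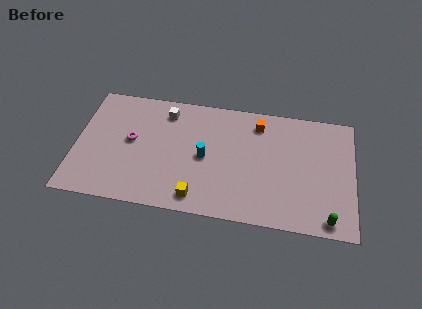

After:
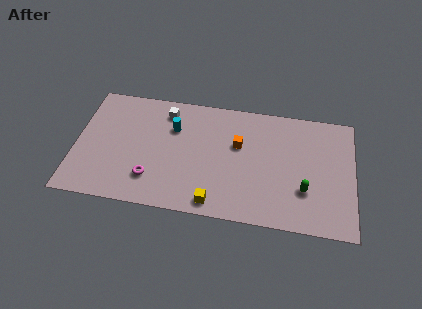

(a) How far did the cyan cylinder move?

2.6

The cyan cylinder moved from about (7.5, 4.1) to (5.6, 5.9), a distance of √(1.9² + 1.8²) ≈ 2.6.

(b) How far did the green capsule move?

2.3

The green capsule was near (14.7, 0.9) before and (13.3, 2.7) after, so it travelled √(1.4² + 1.8²) ≈ 2.3 units.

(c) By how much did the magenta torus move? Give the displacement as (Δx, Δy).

(1.3, -2.5)

The magenta torus started near (3.2, 4.6) and ended near (4.5, 2.1).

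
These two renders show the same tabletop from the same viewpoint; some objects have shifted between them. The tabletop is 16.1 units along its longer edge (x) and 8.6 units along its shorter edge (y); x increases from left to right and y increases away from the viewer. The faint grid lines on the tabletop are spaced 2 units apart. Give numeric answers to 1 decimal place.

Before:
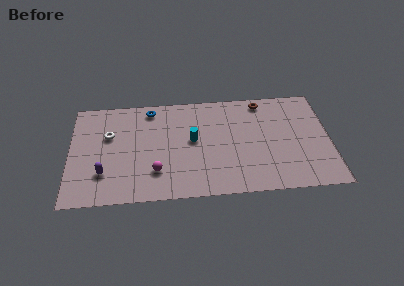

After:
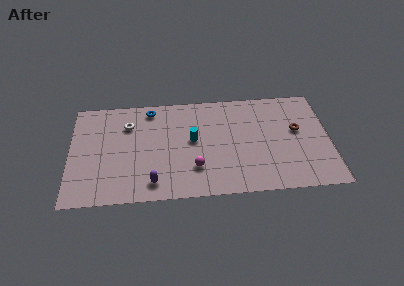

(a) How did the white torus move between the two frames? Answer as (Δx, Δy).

(1.2, 0.8)

From the two frames, the white torus sits at roughly (2.4, 5.5) before and (3.6, 6.3) after.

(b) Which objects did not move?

the blue torus and the cyan cylinder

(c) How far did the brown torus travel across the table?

3.3

From (12.0, 7.6) to (14.1, 5.0), the brown torus covered √(2.1² + 2.6²) ≈ 3.3 units.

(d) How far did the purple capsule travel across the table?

3.2

From (2.1, 2.4) to (5.1, 1.4), the purple capsule covered √(3.0² + 1.0²) ≈ 3.2 units.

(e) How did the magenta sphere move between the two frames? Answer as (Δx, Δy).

(2.4, 0.1)

The magenta sphere was at about (5.3, 2.3) and moved to about (7.7, 2.4).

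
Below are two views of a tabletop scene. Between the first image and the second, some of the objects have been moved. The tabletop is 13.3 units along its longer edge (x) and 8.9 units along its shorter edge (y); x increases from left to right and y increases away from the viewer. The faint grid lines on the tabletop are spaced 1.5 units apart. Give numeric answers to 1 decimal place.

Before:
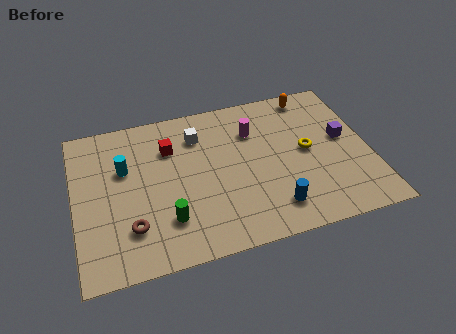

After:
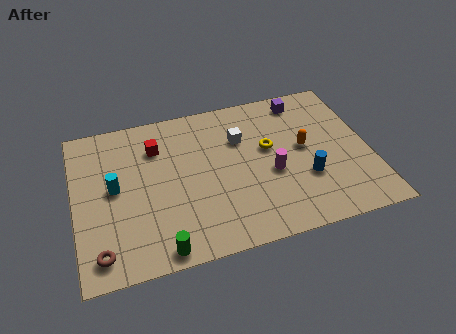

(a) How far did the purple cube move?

3.2

From (12.2, 4.9) to (10.6, 7.7), the purple cube covered √(1.6² + 2.8²) ≈ 3.2 units.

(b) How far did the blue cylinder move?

2.1

From (8.7, 1.7) to (10.3, 3.0), the blue cylinder covered √(1.6² + 1.3²) ≈ 2.1 units.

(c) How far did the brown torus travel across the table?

1.7

The brown torus moved from about (2.4, 2.3) to (1.0, 1.3), a distance of √(1.4² + 1.0²) ≈ 1.7.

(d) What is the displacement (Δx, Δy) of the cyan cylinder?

(-0.5, -1.0)

The cyan cylinder was at about (2.3, 5.7) and moved to about (1.8, 4.7).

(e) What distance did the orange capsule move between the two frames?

3.2

The orange capsule was near (11.0, 7.9) before and (10.4, 4.8) after, so it travelled √(0.6² + 3.1²) ≈ 3.2 units.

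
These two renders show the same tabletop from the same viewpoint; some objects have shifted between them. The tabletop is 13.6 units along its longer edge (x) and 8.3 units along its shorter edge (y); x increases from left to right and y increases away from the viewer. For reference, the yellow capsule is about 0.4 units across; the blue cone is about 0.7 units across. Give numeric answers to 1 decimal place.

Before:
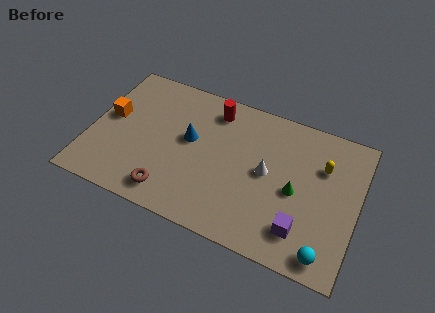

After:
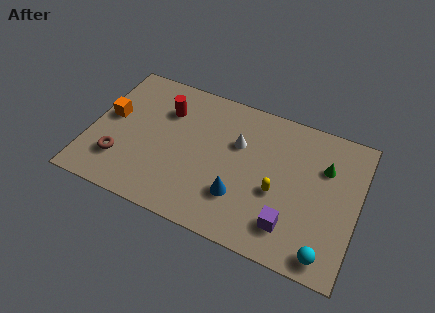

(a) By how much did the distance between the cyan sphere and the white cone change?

+1.9

They were about 4.7 units apart before and 6.6 after — 1.9 units further apart.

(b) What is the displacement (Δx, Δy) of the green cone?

(1.3, 1.9)

The green cone started near (10.5, 3.8) and ended near (11.8, 5.7).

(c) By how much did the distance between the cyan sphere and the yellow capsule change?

-1.1

They were about 4.7 units apart before and 3.6 after — 1.1 units closer together.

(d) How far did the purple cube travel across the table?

0.6

The purple cube was near (11.0, 1.8) before and (10.4, 1.8) after, so it travelled √(0.6² + 0.0²) ≈ 0.6 units.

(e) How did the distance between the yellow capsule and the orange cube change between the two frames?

-2.1

They were about 10.9 units apart before and 8.8 after — 2.1 units closer together.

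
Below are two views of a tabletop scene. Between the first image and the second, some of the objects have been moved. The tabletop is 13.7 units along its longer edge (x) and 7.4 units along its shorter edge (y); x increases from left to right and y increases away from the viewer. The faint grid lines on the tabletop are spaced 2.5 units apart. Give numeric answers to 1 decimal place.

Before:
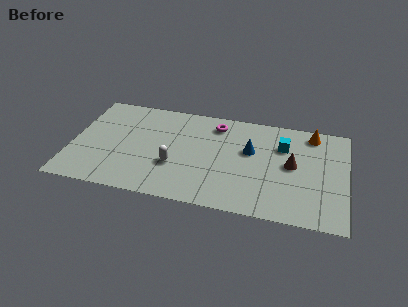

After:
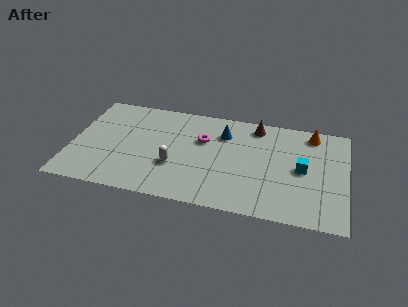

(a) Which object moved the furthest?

the brown cone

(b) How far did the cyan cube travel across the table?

1.8

The cyan cube was near (10.5, 5.2) before and (11.5, 3.7) after, so it travelled √(1.0² + 1.5²) ≈ 1.8 units.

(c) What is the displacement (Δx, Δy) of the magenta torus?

(-0.6, -1.3)

The magenta torus was at about (7.1, 6.1) and moved to about (6.5, 4.8).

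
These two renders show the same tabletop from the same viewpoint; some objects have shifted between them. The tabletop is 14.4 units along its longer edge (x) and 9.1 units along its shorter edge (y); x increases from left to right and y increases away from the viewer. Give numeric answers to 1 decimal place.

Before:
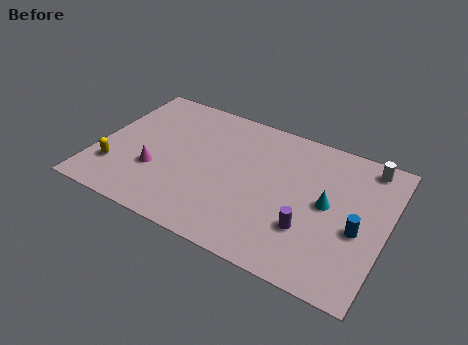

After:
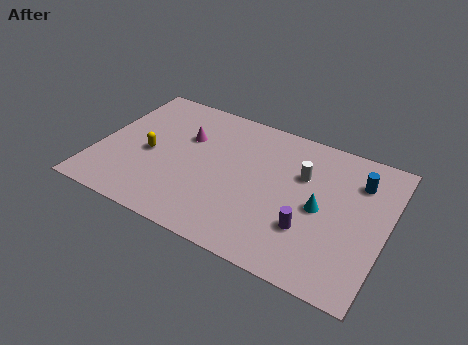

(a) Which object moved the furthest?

the white cylinder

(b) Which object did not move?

the purple cylinder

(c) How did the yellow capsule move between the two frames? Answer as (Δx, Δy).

(1.5, 1.7)

From the two frames, the yellow capsule sits at roughly (1.1, 2.4) before and (2.6, 4.1) after.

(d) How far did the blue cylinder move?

3.0

The blue cylinder was near (13.1, 3.8) before and (12.8, 6.8) after, so it travelled √(0.3² + 3.0²) ≈ 3.0 units.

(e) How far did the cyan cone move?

0.5

The cyan cone was near (11.5, 4.7) before and (11.2, 4.3) after, so it travelled √(0.3² + 0.4²) ≈ 0.5 units.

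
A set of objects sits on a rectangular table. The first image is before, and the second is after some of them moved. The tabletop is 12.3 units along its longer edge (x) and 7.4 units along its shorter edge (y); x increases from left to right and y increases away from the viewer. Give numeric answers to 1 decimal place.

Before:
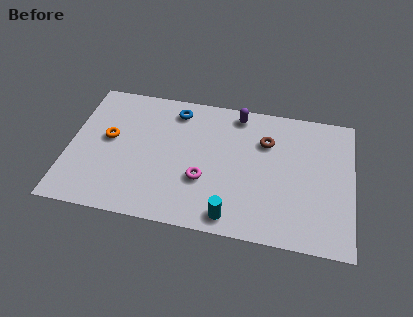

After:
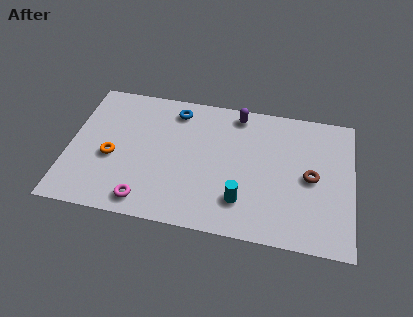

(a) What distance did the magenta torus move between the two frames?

2.9

The magenta torus was near (5.9, 2.6) before and (3.5, 1.0) after, so it travelled √(2.4² + 1.6²) ≈ 2.9 units.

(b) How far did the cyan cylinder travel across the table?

1.0

The cyan cylinder moved from about (7.2, 0.9) to (7.6, 1.8), a distance of √(0.4² + 0.9²) ≈ 1.0.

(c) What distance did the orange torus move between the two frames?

1.0

The orange torus moved from about (1.7, 4.1) to (1.9, 3.1), a distance of √(0.2² + 1.0²) ≈ 1.0.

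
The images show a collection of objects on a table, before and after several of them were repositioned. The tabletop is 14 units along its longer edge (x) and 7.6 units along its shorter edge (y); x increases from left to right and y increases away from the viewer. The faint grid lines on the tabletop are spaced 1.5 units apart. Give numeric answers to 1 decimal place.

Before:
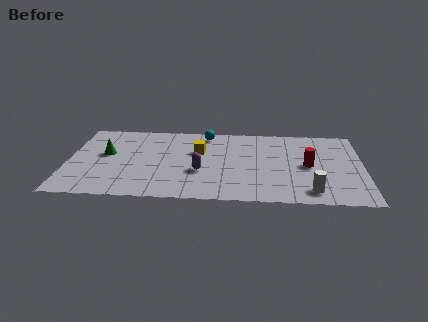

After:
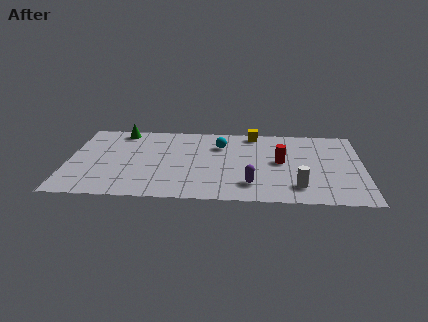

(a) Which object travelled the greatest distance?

the yellow cube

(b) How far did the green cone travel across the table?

2.5

The green cone was near (1.8, 4.3) before and (2.4, 6.7) after, so it travelled √(0.6² + 2.4²) ≈ 2.5 units.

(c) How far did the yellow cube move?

3.3

The yellow cube moved from about (6.2, 4.8) to (8.8, 6.8), a distance of √(2.6² + 2.0²) ≈ 3.3.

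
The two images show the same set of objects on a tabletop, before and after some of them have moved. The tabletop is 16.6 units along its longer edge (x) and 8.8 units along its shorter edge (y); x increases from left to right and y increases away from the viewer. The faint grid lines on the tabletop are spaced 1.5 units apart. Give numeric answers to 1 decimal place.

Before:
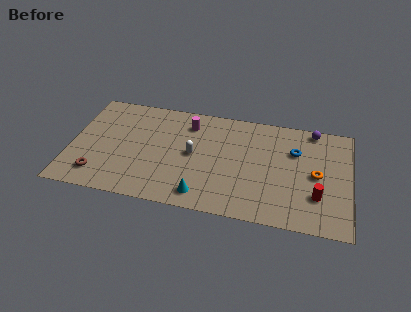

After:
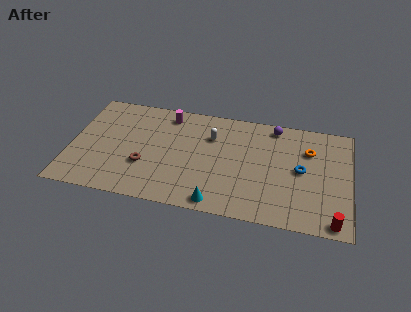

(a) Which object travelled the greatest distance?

the brown torus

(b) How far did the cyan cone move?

1.0

The cyan cone was near (8.0, 1.3) before and (8.9, 0.9) after, so it travelled √(0.9² + 0.4²) ≈ 1.0 units.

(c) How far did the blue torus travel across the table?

1.6

From (13.3, 6.0) to (13.7, 4.5), the blue torus covered √(0.4² + 1.5²) ≈ 1.6 units.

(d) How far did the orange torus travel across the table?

2.0

From (14.6, 4.3) to (14.1, 6.2), the orange torus covered √(0.5² + 1.9²) ≈ 2.0 units.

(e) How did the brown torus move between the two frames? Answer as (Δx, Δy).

(2.7, 1.3)

The brown torus was at about (1.8, 1.7) and moved to about (4.5, 3.0).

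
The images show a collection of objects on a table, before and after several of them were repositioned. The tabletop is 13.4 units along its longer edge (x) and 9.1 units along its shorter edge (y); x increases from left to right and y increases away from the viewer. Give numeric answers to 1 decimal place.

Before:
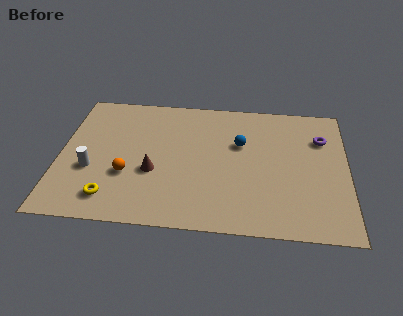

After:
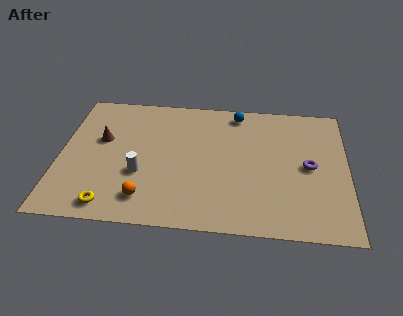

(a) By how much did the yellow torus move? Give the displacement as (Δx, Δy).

(0.0, -0.5)

The yellow torus was at about (2.5, 1.6) and moved to about (2.5, 1.1).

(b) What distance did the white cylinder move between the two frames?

2.3

From (1.5, 3.4) to (3.8, 3.3), the white cylinder covered √(2.3² + 0.1²) ≈ 2.3 units.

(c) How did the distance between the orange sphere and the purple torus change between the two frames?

-1.6

The distance was about 9.6 in the first image and 8.0 in the second, so they moved 1.6 units closer together.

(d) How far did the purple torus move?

2.1

From (12.2, 6.5) to (11.6, 4.5), the purple torus covered √(0.6² + 2.0²) ≈ 2.1 units.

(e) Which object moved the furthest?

the brown cone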